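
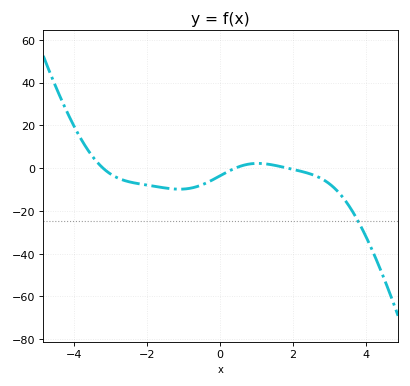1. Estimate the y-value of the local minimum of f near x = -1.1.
-10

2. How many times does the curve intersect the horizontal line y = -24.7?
1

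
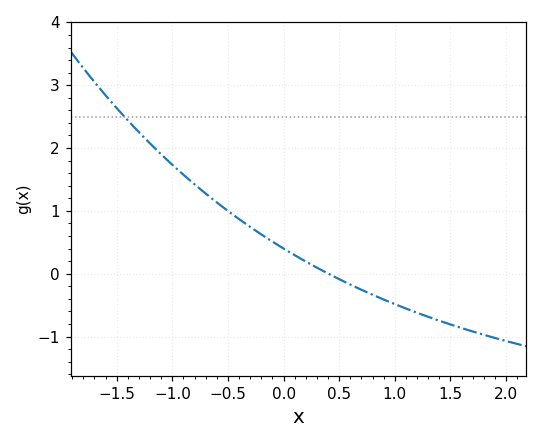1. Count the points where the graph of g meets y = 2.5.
1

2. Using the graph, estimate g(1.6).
-0.865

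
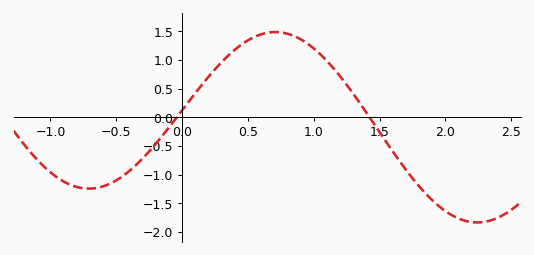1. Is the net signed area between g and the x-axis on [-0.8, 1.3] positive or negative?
positive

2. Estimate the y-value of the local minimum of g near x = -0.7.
-1.25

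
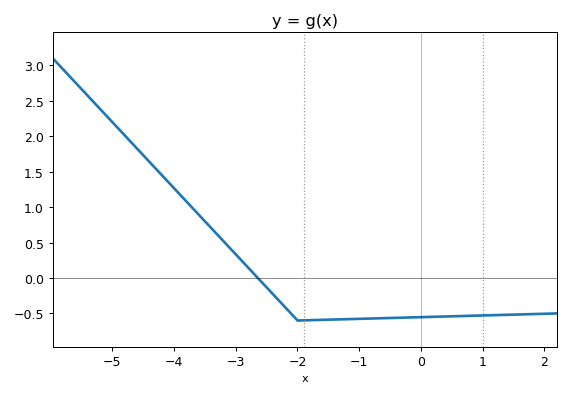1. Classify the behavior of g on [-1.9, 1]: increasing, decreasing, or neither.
increasing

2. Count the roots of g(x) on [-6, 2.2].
1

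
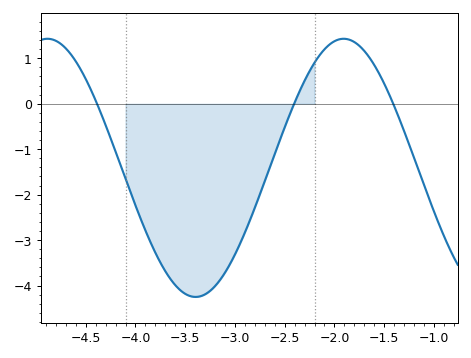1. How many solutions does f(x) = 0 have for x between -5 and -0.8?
3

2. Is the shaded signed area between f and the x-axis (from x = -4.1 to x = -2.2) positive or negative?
negative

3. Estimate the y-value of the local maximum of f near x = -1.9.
1.43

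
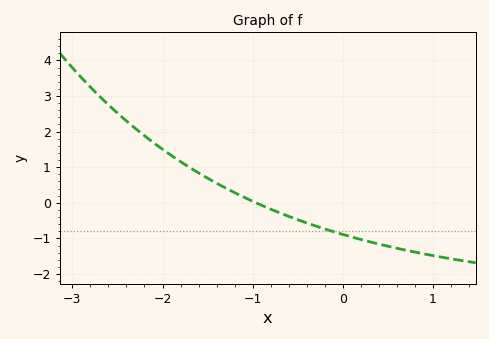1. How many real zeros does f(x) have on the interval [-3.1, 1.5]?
1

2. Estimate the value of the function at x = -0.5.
-0.476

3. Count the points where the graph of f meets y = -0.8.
1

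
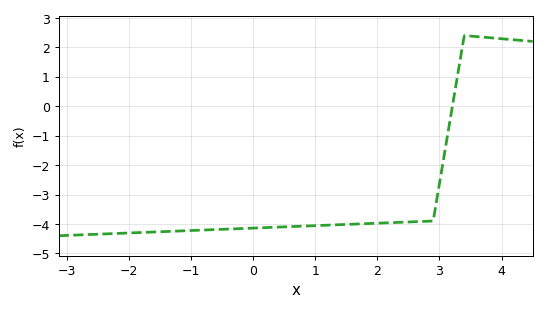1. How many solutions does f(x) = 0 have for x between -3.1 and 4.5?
1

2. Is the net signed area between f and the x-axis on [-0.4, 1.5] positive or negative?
negative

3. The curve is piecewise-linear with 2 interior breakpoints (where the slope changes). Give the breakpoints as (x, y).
(2.9, -3.9); (3.4, 2.4)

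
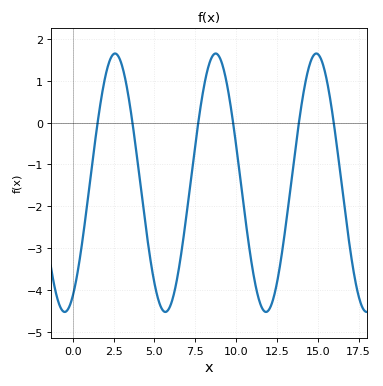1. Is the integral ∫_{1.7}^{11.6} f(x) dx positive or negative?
negative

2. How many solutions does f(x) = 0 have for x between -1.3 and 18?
6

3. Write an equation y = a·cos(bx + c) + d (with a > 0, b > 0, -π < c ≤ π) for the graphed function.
y = 3.09cos(1x - 2.6) - 1.44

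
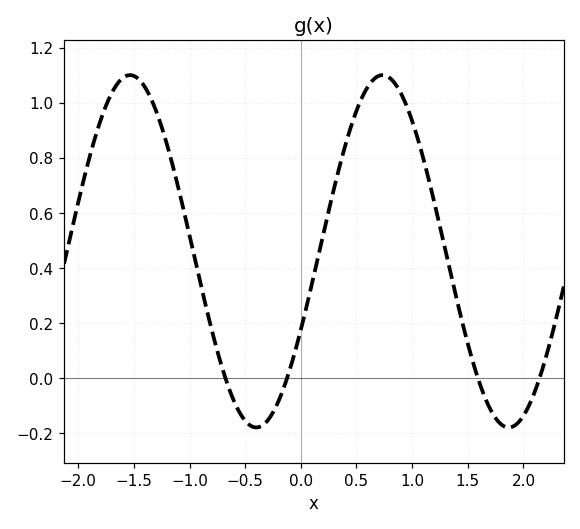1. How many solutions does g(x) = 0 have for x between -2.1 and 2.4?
4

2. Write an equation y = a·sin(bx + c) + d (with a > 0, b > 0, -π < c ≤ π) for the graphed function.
y = 0.64sin(2.77x - 0.462) + 0.46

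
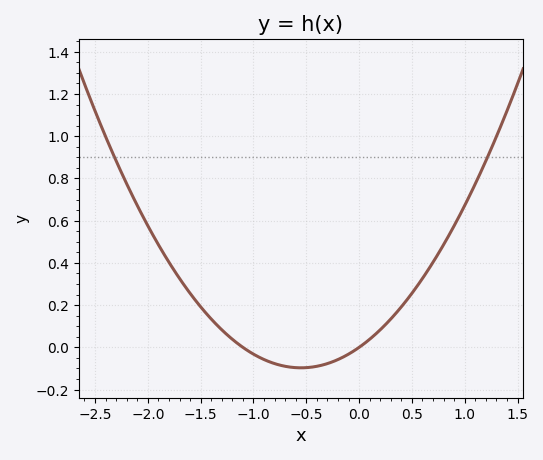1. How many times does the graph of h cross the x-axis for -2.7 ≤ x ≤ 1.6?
2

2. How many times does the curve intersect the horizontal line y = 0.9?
2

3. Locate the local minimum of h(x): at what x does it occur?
-0.6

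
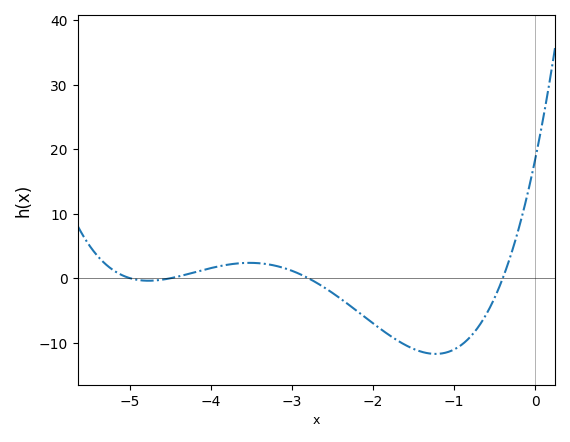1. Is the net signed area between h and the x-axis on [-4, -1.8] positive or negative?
negative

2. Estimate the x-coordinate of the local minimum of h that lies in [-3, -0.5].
-1.23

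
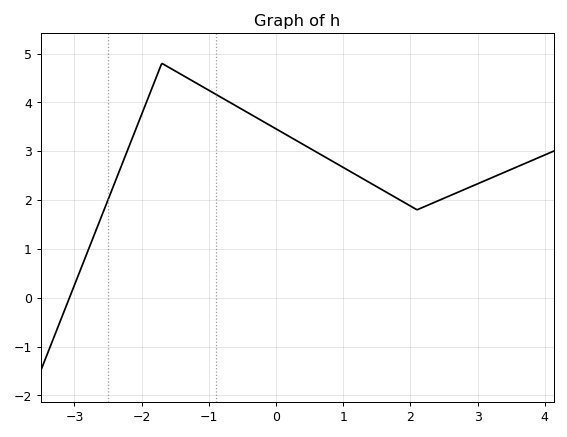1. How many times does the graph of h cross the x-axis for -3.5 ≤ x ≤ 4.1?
1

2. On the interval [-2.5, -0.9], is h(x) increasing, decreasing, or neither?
neither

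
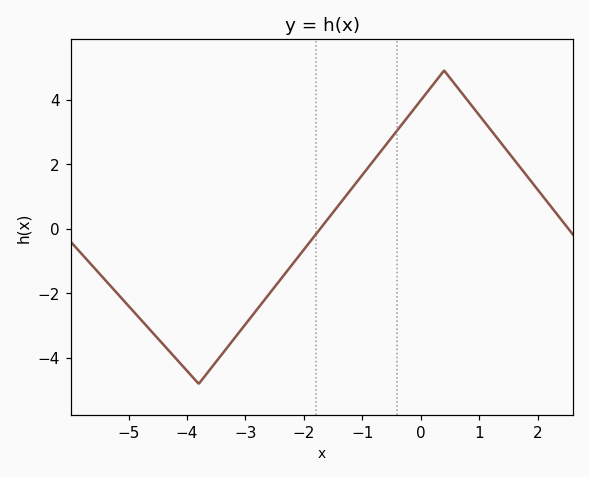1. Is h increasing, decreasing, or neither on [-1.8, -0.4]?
increasing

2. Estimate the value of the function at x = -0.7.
2.36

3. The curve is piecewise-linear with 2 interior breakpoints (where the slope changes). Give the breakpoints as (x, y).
(-3.8, -4.8); (0.4, 4.9)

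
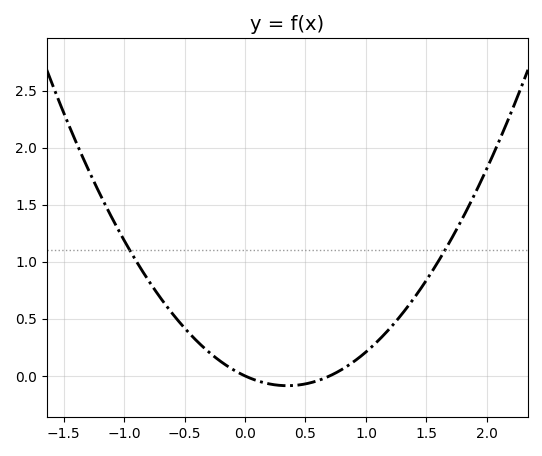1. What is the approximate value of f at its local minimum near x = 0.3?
-0.086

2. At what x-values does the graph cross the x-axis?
0, 0.7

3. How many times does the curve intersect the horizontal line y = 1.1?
2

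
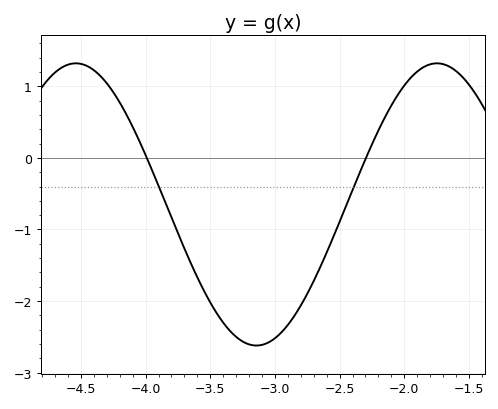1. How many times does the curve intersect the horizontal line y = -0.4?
2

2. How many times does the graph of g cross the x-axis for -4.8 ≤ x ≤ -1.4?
2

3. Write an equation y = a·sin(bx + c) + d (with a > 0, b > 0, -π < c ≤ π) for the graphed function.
y = 1.97sin(2.25x - 0.782) - 0.65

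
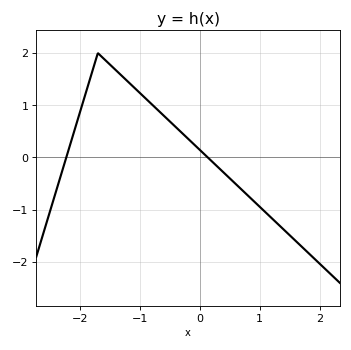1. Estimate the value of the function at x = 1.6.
-1.6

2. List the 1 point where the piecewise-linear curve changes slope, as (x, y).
(-1.7, 2)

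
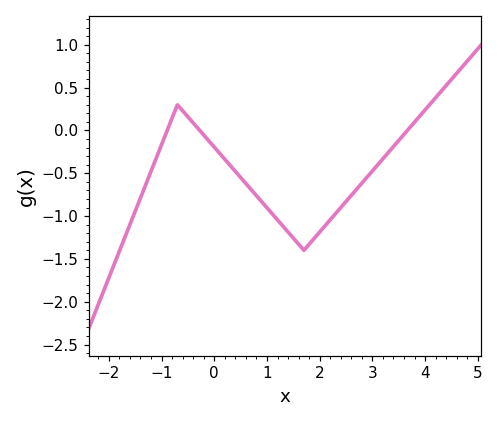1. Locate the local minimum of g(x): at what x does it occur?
1.7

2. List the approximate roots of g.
-0.9, -0.3, 3.7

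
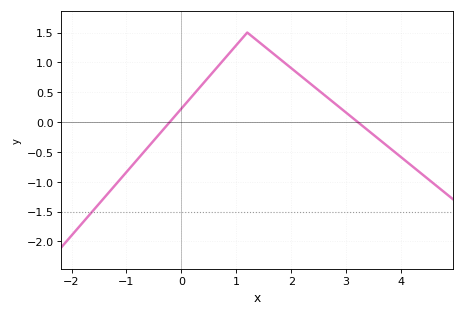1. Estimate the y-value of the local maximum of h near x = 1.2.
1.5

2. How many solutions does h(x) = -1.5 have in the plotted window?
1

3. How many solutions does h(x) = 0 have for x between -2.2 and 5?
2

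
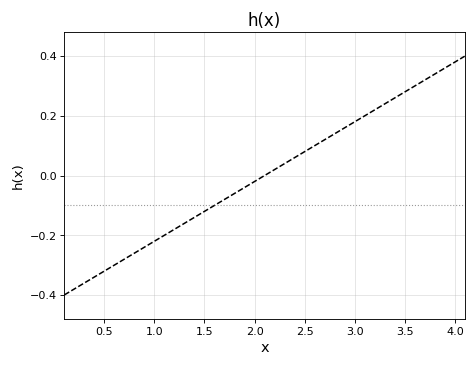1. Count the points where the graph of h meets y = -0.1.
1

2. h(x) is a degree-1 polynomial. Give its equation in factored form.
y = 0.2(x - 2.1)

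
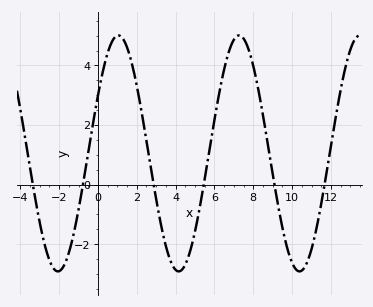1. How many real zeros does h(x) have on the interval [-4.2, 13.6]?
6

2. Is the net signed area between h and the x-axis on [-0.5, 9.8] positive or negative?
positive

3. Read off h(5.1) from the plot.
-1.25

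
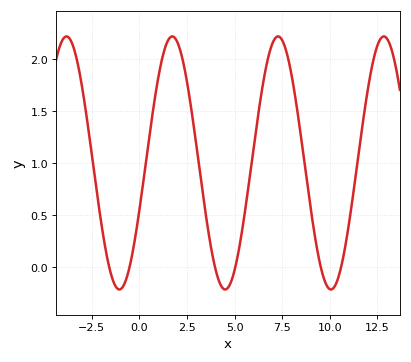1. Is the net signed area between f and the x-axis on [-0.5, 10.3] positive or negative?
positive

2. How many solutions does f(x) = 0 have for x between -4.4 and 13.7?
6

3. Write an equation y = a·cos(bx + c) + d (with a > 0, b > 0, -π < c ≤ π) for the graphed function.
y = 1.22cos(1.1x - 1.9) + 1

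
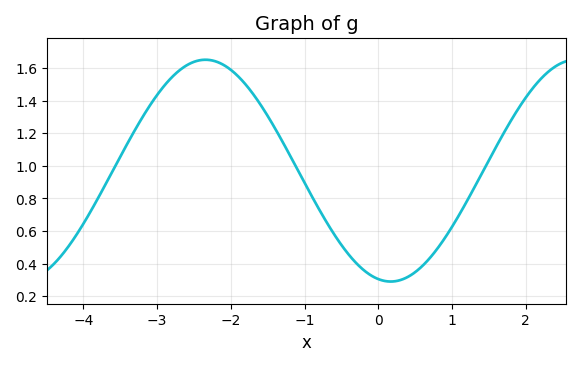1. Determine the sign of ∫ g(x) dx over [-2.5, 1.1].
positive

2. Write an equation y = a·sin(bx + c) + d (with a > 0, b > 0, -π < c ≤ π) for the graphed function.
y = 0.68sin(1.2x - 1.8) + 0.97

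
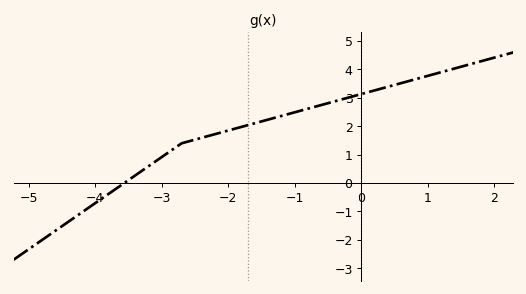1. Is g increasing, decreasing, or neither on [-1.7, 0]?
increasing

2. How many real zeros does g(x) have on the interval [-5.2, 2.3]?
1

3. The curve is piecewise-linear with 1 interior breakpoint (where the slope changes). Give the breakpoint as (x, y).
(-2.7, 1.4)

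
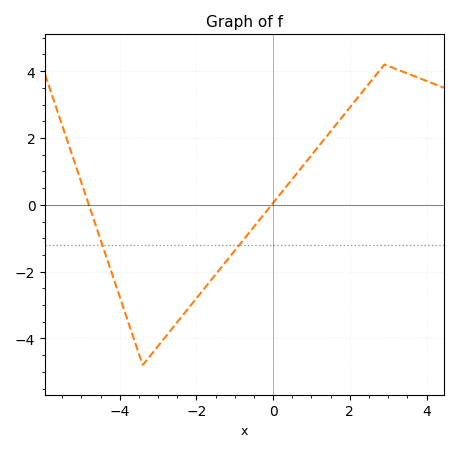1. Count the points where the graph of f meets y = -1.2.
2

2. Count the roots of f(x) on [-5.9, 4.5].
2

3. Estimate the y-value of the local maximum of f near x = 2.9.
4.2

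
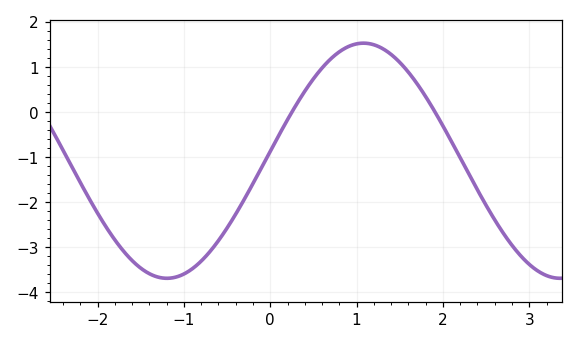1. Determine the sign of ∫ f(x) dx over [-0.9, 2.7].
negative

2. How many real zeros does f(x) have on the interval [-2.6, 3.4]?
2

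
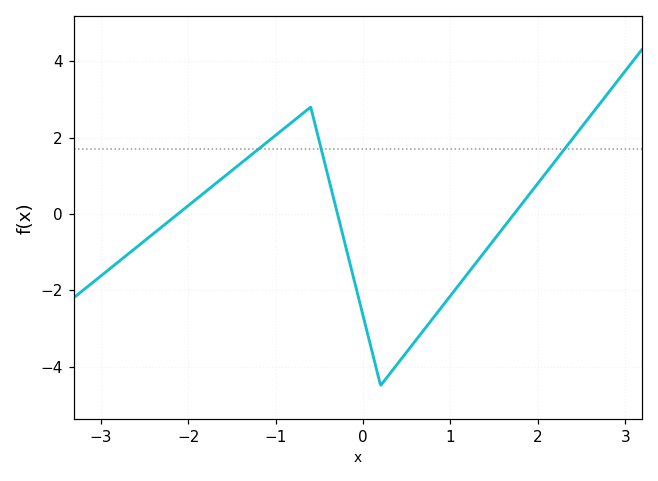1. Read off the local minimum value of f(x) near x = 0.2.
-4.5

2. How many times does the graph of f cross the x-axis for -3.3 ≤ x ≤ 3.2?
3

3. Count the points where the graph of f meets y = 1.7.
3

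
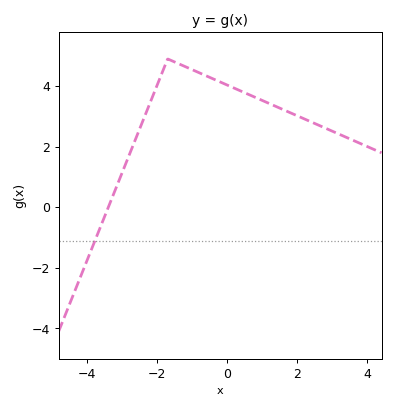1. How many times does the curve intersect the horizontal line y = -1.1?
1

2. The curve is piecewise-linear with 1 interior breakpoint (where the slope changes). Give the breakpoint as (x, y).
(-1.7, 4.9)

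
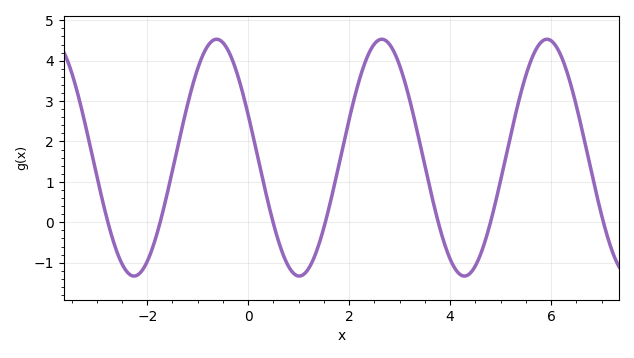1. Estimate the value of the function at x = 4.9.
0.5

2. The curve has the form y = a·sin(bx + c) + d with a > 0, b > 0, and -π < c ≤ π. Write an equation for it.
y = 2.93sin(1.9x + 2.8) + 1.6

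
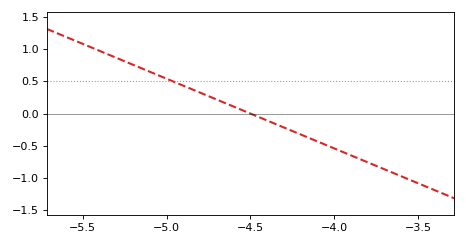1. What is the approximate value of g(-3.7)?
-0.85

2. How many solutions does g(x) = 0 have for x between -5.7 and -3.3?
1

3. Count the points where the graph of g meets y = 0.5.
1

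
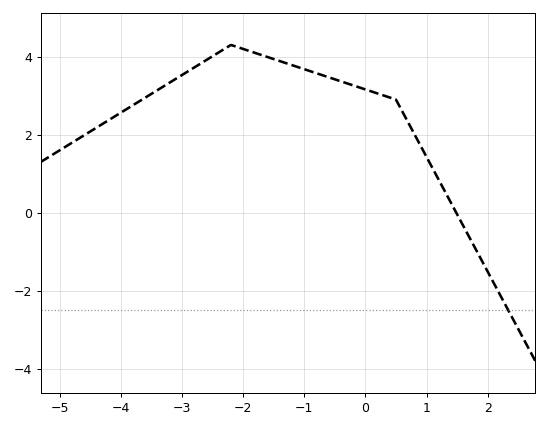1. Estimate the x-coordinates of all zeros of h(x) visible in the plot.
1.49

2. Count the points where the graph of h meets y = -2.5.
1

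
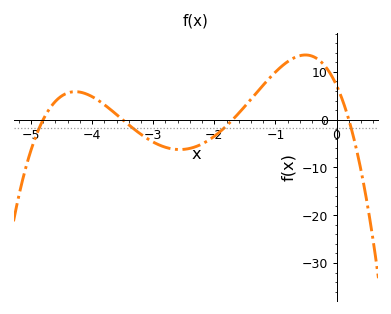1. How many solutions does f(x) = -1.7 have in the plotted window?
4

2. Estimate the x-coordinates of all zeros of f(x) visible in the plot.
-4.8, -3.5, -1.7, 0.2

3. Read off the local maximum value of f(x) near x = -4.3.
5.86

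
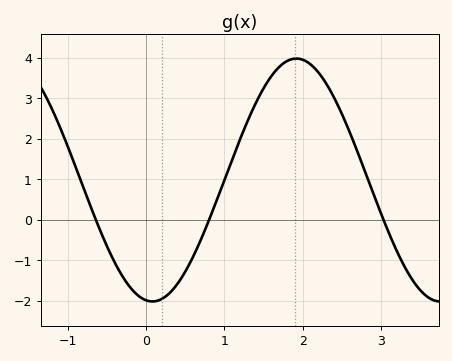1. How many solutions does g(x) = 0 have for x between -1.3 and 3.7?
3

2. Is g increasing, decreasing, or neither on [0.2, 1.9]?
increasing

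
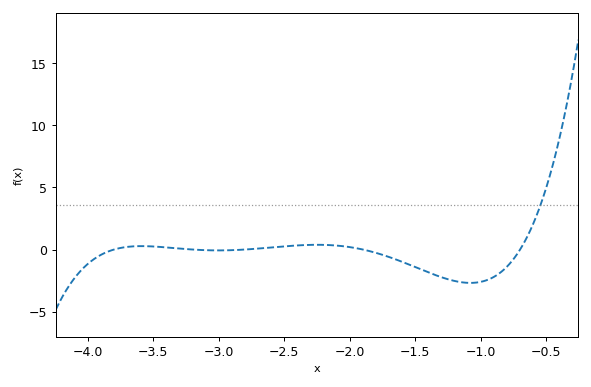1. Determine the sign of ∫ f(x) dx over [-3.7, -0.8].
negative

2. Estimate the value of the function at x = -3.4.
0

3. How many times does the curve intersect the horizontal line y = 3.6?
1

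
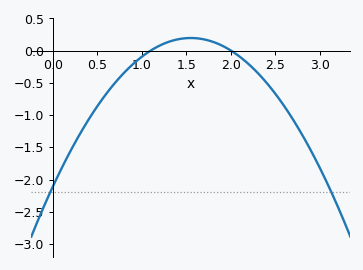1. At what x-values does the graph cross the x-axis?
1.1, 2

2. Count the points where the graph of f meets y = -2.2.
2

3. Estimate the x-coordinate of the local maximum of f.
1.55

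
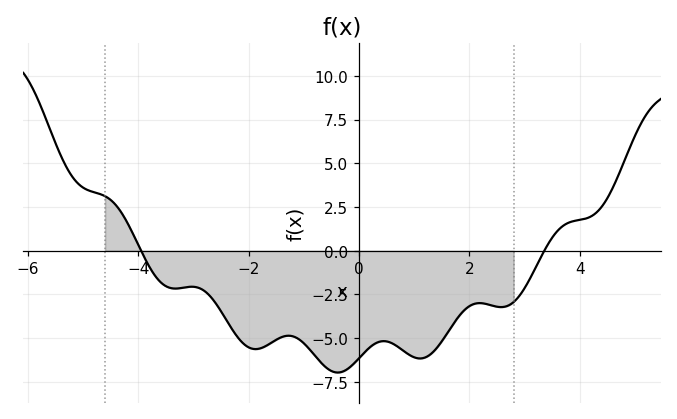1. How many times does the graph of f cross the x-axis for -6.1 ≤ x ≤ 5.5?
2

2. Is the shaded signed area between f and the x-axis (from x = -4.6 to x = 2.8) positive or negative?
negative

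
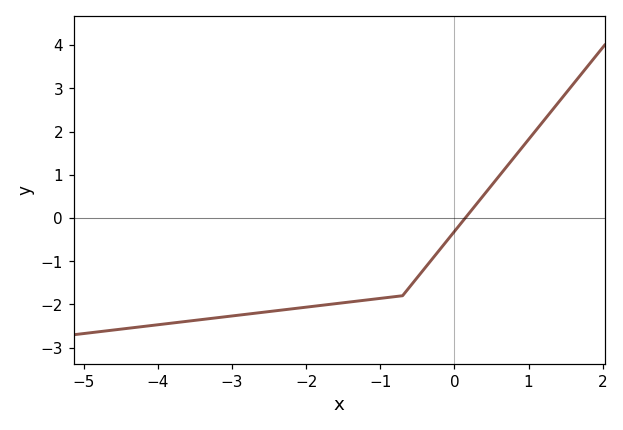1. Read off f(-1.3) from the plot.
-1.9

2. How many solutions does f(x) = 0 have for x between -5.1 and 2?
1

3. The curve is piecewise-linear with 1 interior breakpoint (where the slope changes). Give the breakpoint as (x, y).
(-0.7, -1.8)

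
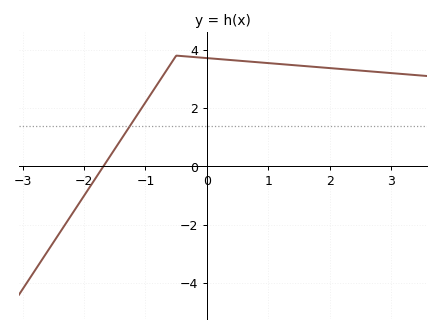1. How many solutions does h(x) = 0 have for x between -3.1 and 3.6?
1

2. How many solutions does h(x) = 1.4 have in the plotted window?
1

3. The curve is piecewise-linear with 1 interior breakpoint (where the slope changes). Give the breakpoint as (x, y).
(-0.5, 3.8)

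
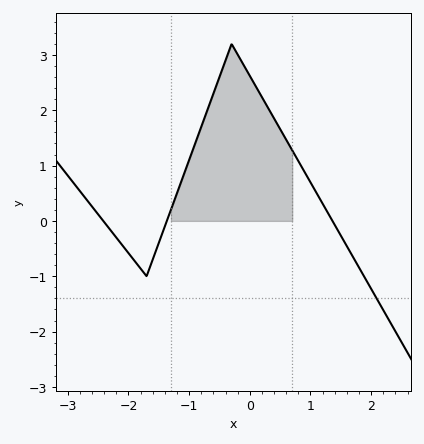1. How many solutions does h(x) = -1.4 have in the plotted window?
1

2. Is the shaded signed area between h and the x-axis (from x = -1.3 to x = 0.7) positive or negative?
positive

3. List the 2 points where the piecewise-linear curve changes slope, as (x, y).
(-1.7, -1); (-0.3, 3.2)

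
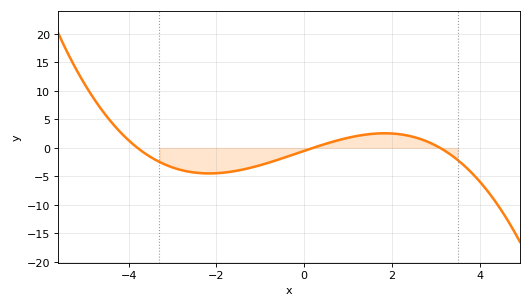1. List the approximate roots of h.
-3.8, 0.2, 3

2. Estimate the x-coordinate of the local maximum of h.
1.8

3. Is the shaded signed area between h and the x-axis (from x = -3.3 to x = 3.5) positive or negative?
negative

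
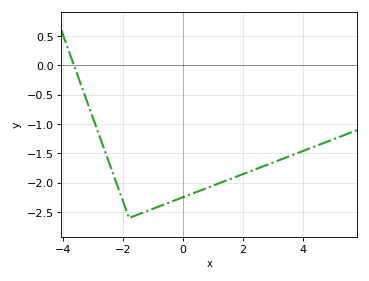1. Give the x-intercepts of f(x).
-3.6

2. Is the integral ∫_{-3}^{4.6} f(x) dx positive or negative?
negative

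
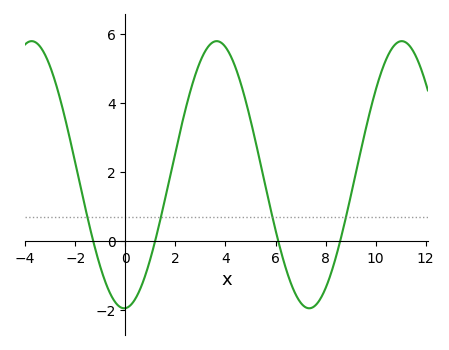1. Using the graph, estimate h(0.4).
-1.67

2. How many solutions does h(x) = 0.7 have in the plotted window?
4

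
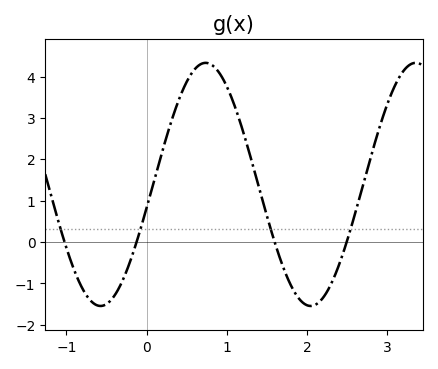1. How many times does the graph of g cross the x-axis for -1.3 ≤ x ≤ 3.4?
4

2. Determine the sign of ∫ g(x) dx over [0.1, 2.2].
positive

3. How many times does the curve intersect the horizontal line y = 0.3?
4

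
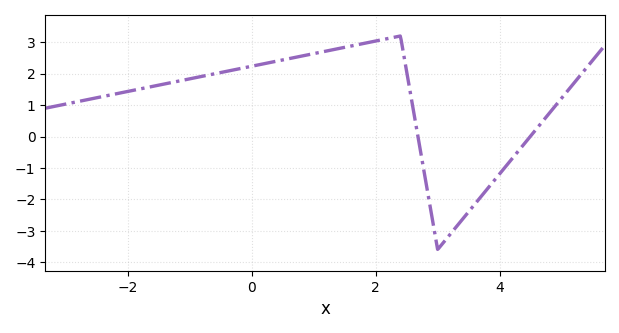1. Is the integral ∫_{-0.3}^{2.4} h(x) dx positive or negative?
positive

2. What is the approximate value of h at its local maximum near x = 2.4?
3.2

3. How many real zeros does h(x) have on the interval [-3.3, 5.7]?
2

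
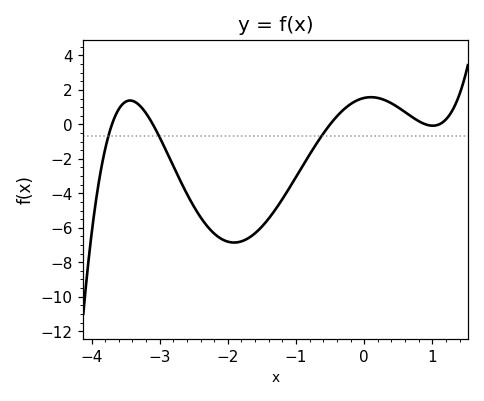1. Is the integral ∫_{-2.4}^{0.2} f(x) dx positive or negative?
negative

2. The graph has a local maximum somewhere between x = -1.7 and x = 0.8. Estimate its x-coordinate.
0.1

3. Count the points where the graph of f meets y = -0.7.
3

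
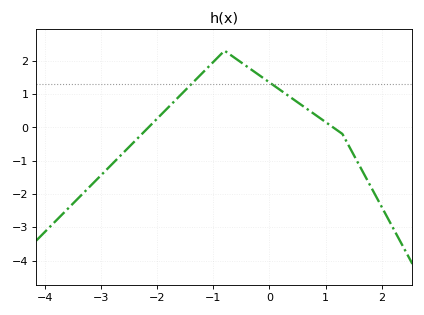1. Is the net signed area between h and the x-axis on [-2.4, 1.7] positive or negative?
positive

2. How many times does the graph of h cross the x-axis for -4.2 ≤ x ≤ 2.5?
2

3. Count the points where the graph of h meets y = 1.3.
2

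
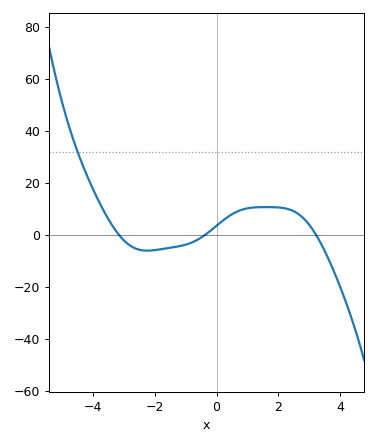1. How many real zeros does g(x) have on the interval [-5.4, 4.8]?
3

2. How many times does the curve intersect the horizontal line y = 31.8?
1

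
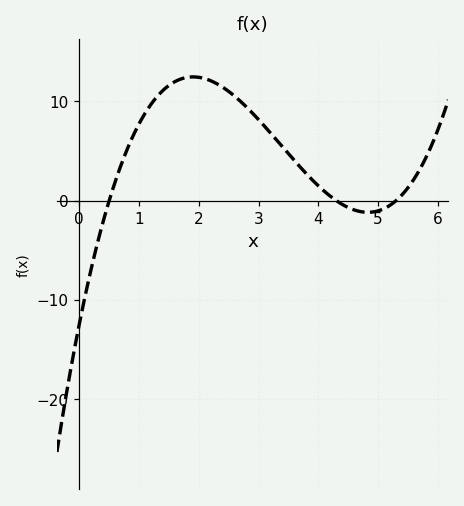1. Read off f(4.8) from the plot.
-1.17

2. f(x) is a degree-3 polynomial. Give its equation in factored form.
y = 1.09(x - 0.5)(x - 4.3)(x - 5.3)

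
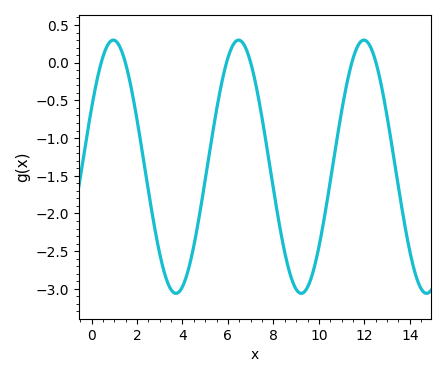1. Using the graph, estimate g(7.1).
-0.116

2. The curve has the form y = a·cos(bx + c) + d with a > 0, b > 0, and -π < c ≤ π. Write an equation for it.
y = 1.68cos(1.14x - 1.09) - 1.38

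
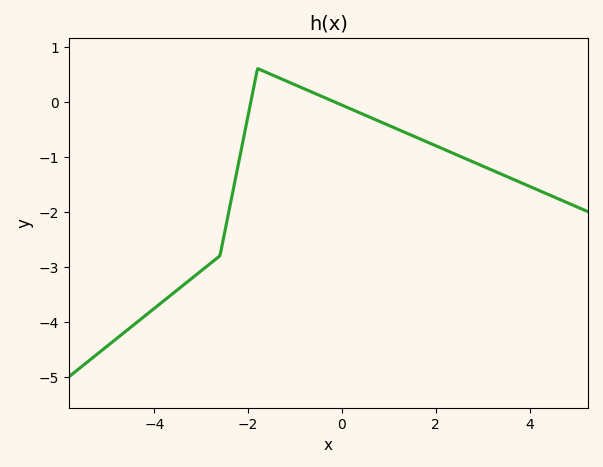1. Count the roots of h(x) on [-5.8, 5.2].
2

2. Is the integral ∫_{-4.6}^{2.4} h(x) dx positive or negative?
negative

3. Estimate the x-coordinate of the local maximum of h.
-1.8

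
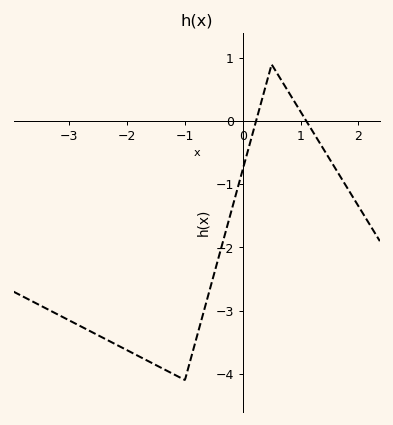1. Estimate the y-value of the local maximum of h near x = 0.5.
0.9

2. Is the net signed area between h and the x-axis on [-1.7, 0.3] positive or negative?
negative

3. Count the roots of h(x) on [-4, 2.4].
2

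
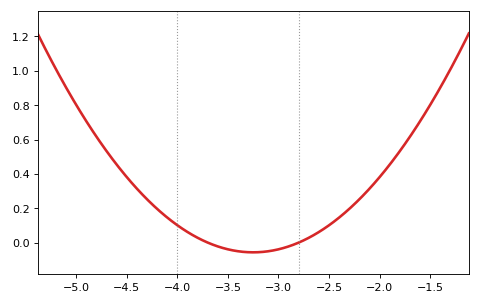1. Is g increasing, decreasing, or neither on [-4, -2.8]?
neither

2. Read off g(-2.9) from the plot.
-0.02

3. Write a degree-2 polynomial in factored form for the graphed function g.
y = 0.28(x + 3.7)(x + 2.8)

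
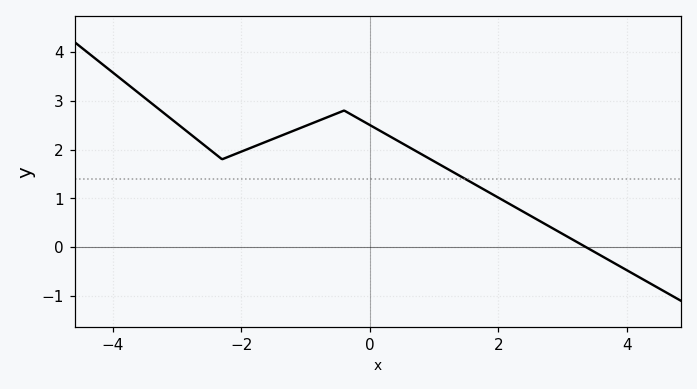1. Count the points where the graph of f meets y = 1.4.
1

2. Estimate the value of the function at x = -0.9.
2.54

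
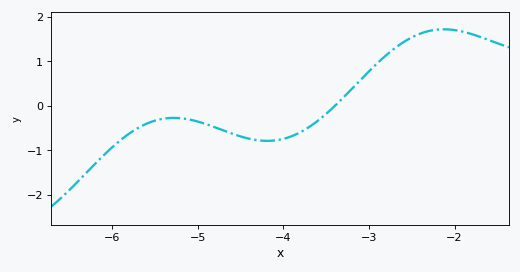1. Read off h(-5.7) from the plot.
-0.495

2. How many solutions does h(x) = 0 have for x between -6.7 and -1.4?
1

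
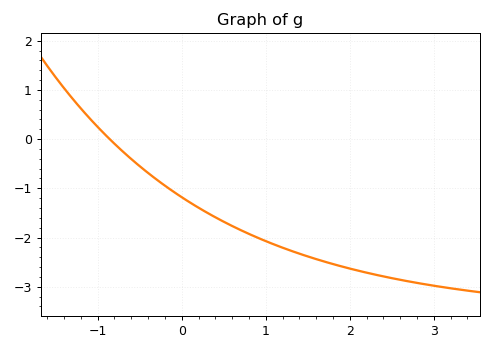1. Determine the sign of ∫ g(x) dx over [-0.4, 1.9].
negative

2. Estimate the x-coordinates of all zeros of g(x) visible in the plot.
-0.9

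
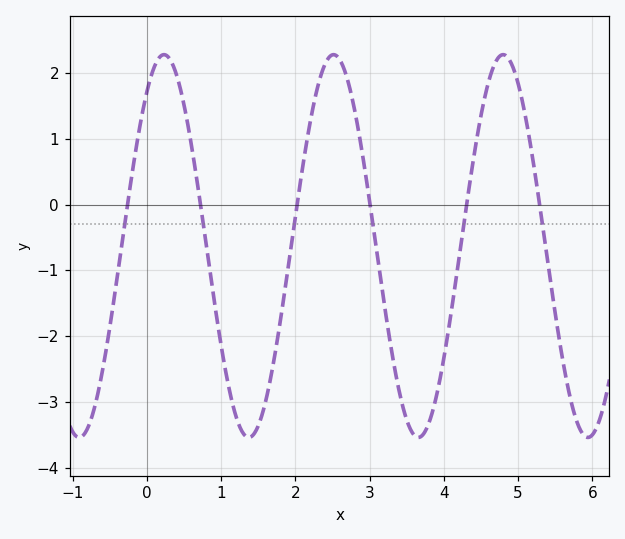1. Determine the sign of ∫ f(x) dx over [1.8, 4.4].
negative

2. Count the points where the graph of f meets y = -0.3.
6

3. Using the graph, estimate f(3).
0.045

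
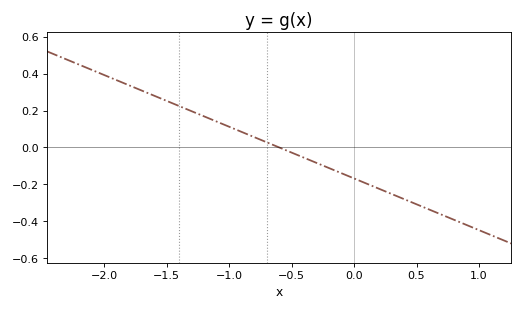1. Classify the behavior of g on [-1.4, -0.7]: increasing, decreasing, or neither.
decreasing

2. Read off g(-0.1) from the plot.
-0.14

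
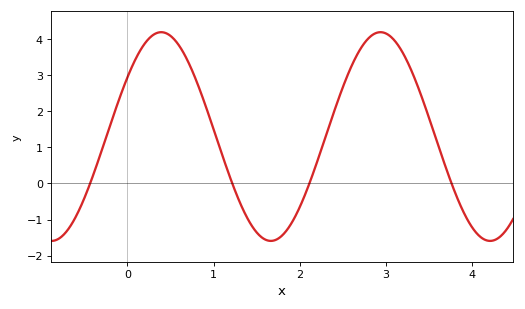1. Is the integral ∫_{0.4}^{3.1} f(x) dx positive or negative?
positive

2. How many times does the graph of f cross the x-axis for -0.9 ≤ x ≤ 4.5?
4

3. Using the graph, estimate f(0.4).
4.19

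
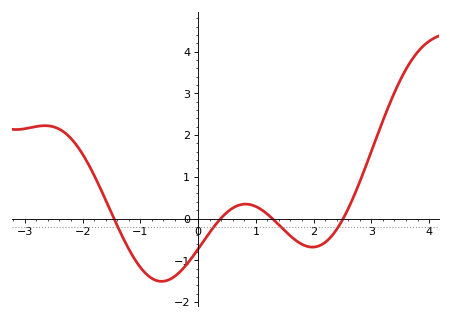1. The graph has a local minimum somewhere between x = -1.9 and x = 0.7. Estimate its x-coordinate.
-0.63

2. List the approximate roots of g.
-1.46, 0.392, 1.29, 2.51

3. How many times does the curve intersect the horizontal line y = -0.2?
4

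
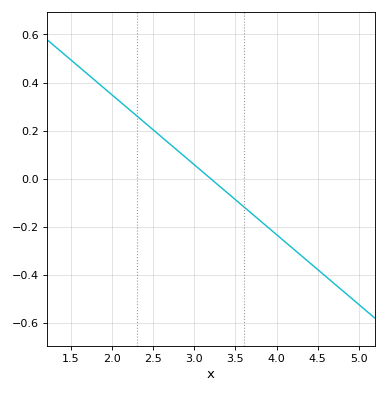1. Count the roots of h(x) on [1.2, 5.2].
1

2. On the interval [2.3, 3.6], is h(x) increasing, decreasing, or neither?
decreasing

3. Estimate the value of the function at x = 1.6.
0.464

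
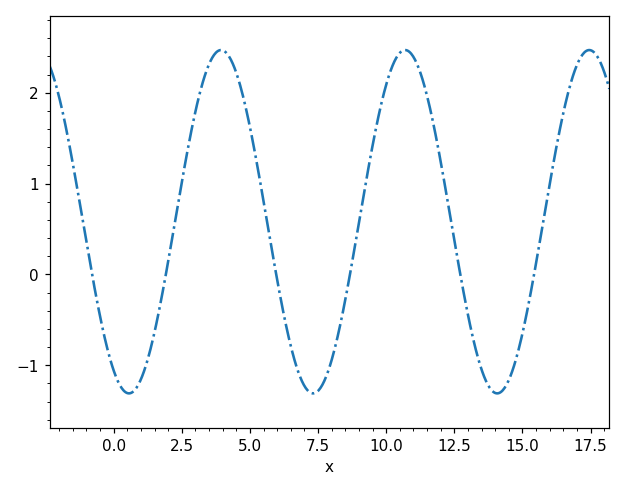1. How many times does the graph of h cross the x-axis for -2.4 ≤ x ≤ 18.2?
6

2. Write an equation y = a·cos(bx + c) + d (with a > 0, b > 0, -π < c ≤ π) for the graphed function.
y = 1.89cos(0.93x + 2.62) + 0.58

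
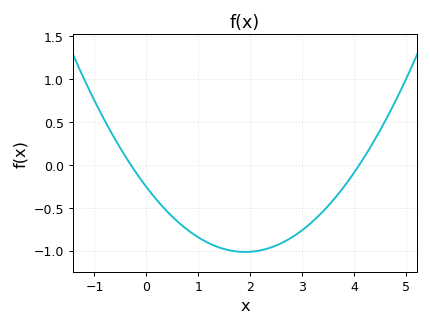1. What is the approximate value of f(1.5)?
-1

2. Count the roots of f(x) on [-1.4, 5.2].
2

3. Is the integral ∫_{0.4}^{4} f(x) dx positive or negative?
negative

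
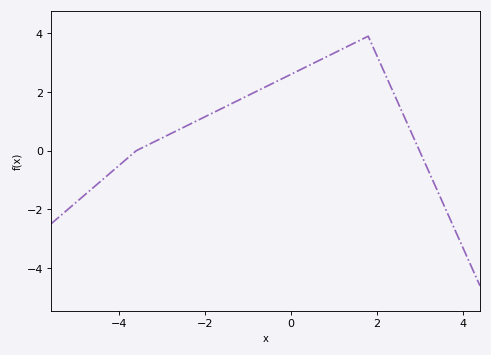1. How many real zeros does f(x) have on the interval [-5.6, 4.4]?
2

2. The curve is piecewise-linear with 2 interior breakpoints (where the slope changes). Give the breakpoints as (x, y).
(-3.6, 0); (1.8, 3.9)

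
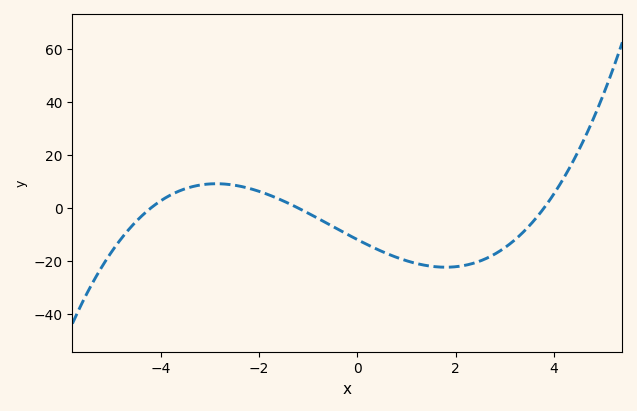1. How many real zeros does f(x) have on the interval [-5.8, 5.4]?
3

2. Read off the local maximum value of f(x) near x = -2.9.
10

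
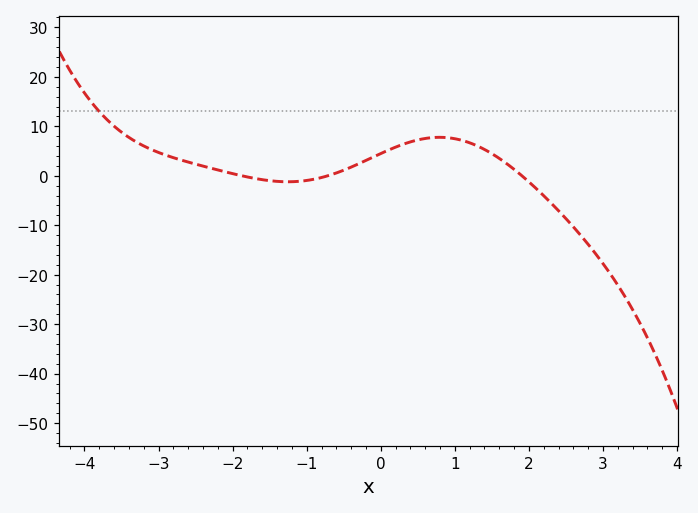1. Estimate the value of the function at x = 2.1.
-2.61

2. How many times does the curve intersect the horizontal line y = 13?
1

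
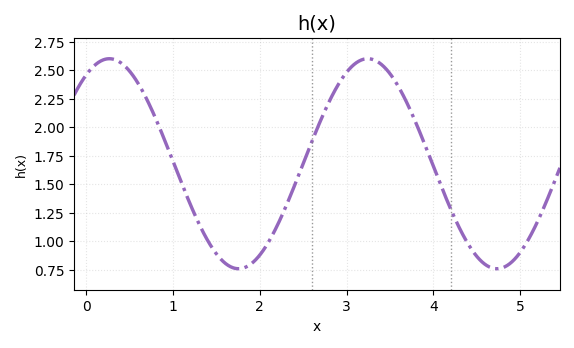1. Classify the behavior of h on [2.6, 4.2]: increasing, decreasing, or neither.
neither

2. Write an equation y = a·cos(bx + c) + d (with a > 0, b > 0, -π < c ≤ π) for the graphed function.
y = 0.92cos(2.1x - 0.56) + 1.68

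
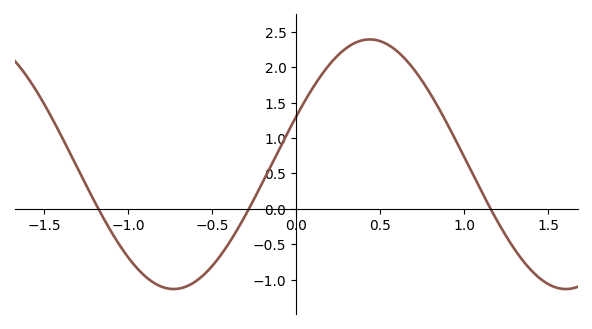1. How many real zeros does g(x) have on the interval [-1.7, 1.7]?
3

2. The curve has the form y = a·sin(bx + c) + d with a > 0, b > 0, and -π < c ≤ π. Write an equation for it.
y = 1.76sin(2.69x + 0.392) + 0.63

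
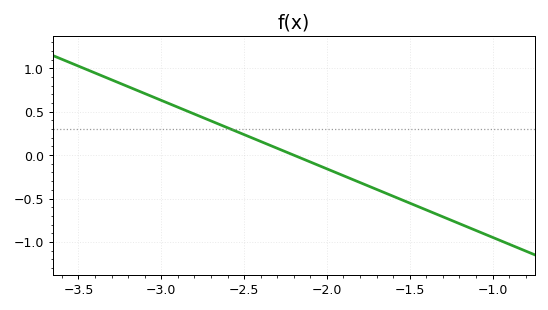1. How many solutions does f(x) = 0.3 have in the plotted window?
1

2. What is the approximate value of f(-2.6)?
0.316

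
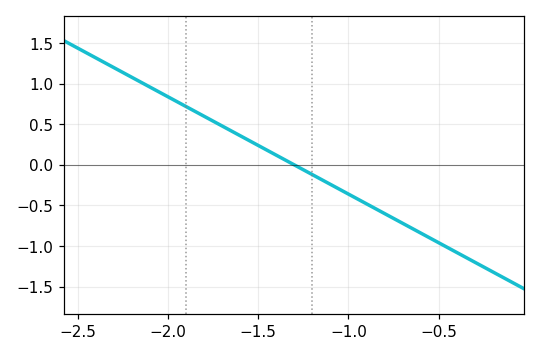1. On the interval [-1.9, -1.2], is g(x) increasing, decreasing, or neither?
decreasing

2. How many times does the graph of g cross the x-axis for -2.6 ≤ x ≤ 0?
1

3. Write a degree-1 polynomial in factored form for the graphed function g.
y = -1.2(x + 1.3)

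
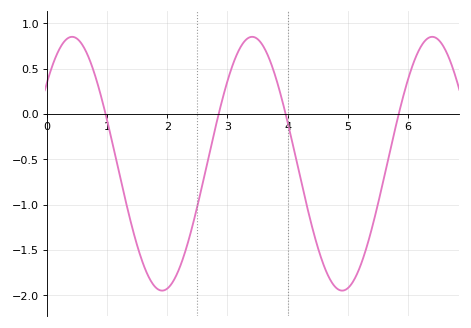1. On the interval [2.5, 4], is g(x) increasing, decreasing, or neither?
neither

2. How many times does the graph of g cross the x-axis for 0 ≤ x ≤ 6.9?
4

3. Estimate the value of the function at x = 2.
-1.95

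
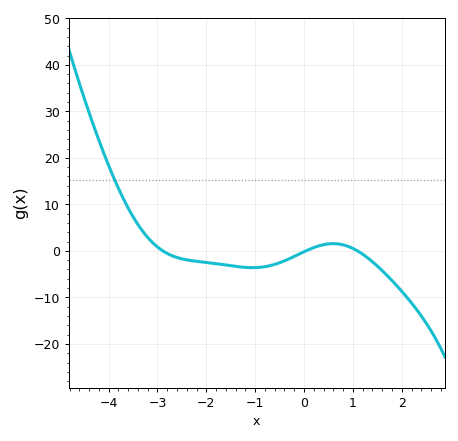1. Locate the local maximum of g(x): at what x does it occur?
0.597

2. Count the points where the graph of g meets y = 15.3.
1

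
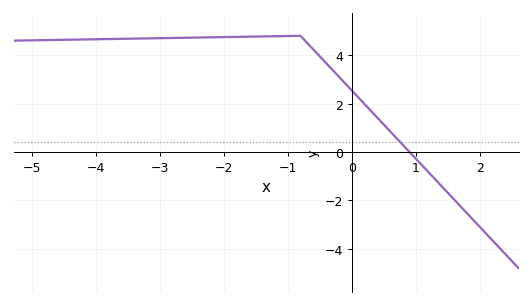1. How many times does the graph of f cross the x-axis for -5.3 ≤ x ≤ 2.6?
1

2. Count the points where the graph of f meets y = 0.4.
1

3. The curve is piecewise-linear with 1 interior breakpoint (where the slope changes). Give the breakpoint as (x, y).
(-0.8, 4.8)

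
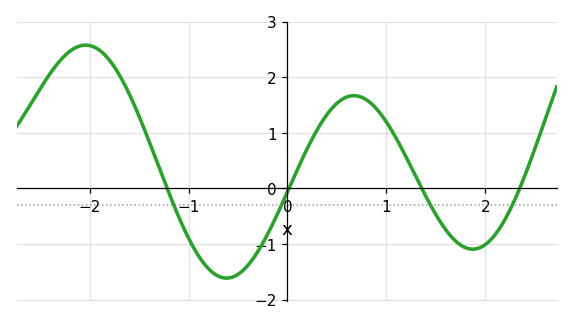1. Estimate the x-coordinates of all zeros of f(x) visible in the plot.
-1.22, 0.015, 1.36, 2.35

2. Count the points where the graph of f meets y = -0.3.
4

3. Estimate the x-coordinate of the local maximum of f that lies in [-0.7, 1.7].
0.671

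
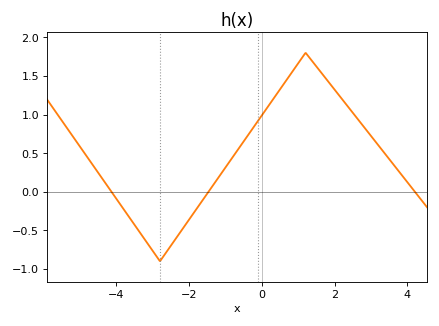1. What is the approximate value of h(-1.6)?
-0.1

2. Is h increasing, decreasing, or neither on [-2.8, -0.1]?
increasing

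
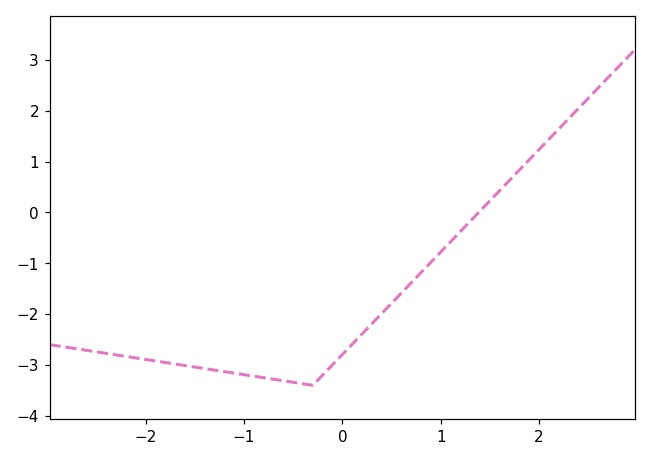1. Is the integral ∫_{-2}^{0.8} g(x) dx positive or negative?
negative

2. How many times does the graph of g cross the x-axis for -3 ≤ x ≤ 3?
1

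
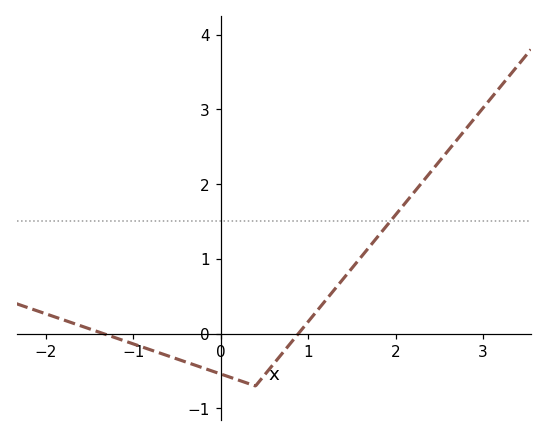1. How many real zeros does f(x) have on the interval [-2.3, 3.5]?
2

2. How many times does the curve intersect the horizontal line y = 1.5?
1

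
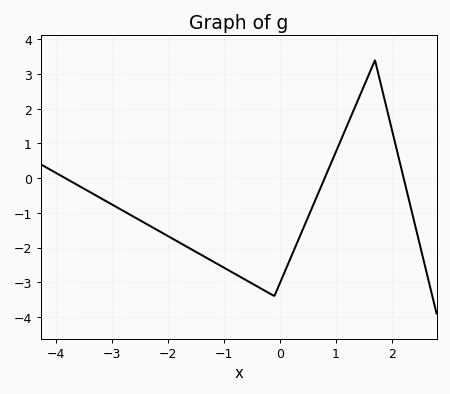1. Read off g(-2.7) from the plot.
-1.04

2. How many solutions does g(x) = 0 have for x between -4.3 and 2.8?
3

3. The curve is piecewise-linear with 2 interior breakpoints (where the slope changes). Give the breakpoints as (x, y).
(-0.1, -3.4); (1.7, 3.4)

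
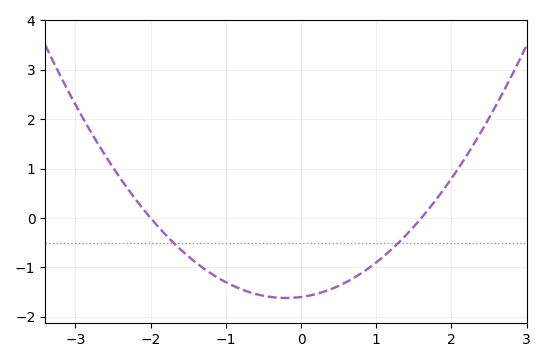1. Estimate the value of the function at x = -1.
-1.3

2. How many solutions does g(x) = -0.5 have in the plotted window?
2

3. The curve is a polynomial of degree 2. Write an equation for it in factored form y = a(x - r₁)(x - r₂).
y = 0.5(x + 2)(x - 1.6)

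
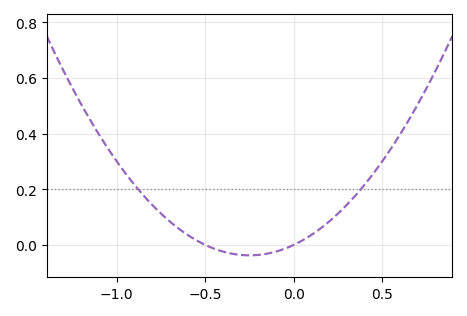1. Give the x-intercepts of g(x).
-0.5, 0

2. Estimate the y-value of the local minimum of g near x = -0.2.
-0.037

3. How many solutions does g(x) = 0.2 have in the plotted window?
2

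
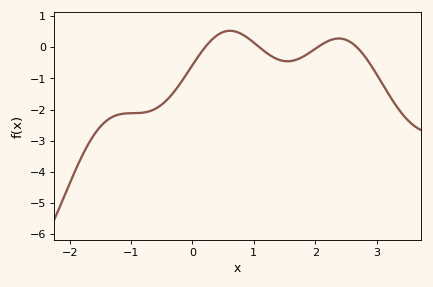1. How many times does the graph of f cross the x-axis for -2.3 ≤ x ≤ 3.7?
4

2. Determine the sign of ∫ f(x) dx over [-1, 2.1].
negative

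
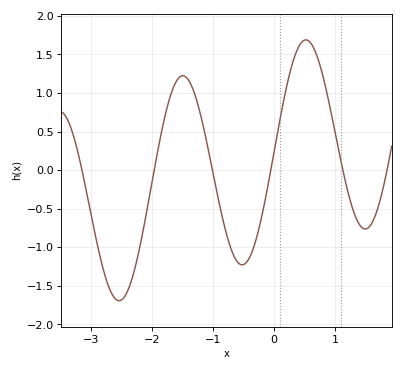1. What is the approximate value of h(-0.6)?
-1.19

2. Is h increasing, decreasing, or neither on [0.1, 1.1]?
neither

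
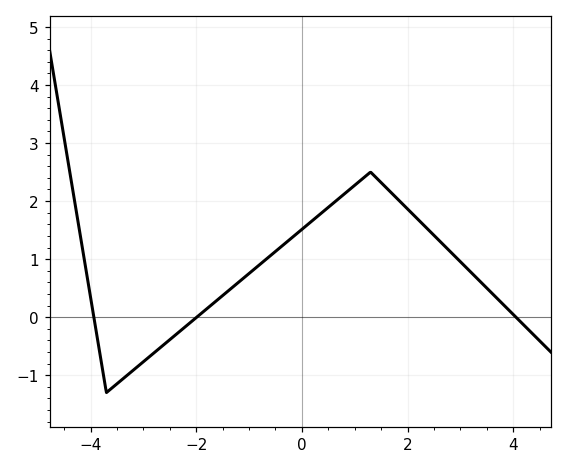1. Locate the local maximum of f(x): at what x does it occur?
1.3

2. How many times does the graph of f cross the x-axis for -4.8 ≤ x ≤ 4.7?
3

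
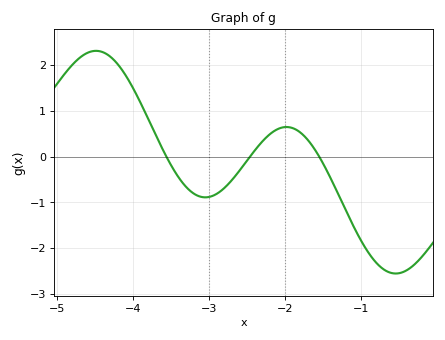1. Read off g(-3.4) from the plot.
-0.456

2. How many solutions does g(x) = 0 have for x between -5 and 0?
3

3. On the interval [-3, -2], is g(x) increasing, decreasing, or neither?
increasing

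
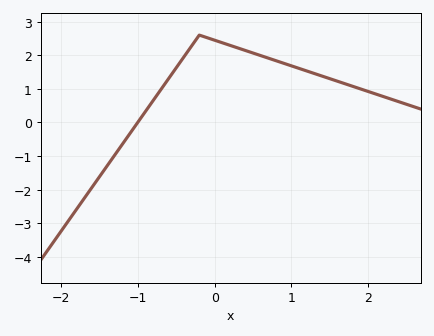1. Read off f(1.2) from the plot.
1.5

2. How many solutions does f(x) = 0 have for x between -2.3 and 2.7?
1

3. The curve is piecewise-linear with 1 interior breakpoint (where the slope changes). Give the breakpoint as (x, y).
(-0.2, 2.6)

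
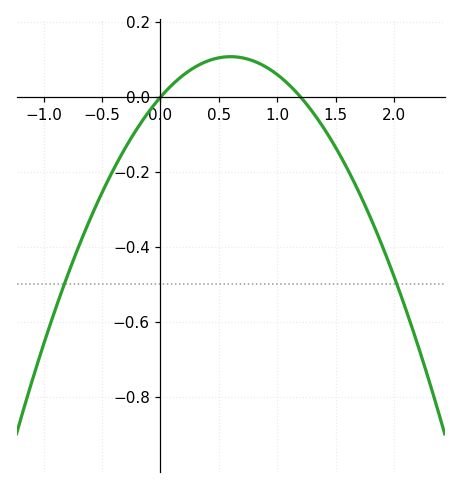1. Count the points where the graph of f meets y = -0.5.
2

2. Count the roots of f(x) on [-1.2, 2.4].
2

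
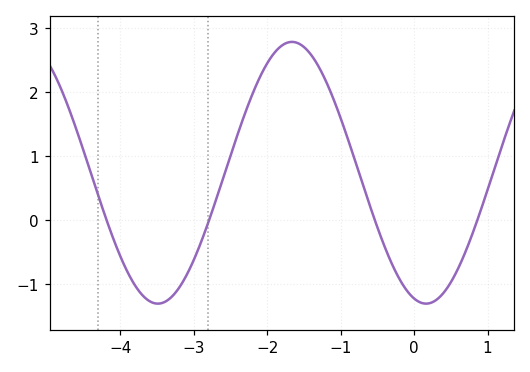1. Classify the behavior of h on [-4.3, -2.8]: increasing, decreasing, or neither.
neither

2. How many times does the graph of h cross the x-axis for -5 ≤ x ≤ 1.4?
4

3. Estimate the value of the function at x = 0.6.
-0.751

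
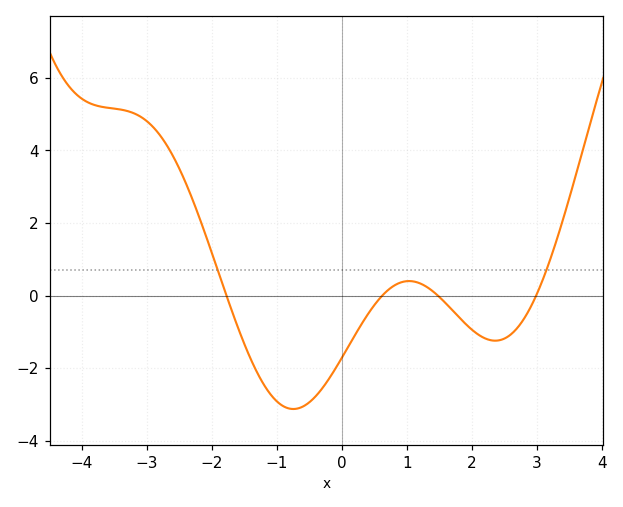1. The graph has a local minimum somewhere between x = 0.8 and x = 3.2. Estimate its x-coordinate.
2.4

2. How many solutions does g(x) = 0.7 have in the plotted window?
2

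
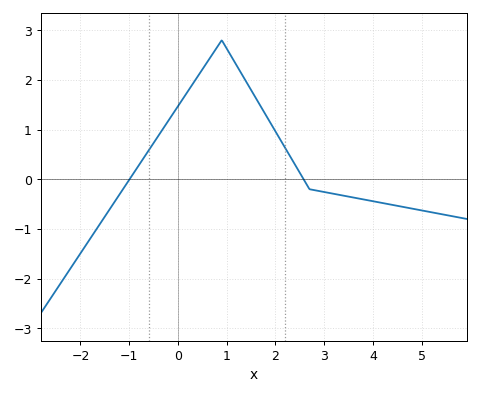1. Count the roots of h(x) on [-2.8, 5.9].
2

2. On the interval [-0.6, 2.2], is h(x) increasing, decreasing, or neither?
neither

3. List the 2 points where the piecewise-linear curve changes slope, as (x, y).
(0.9, 2.8); (2.7, -0.2)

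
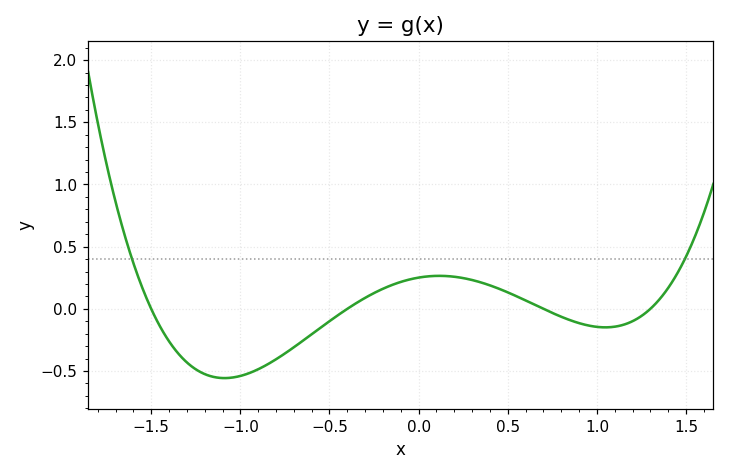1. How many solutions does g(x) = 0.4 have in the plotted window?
2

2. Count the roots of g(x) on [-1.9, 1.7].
4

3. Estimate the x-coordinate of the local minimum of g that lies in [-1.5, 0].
-1.09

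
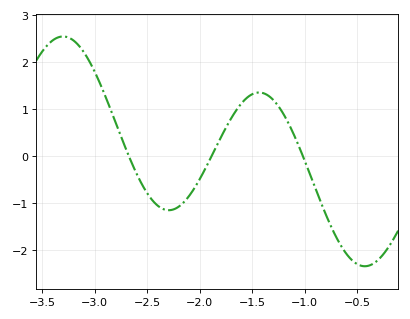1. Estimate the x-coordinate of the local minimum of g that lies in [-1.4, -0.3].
-0.45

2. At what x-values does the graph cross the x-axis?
-2.65, -1.9, -1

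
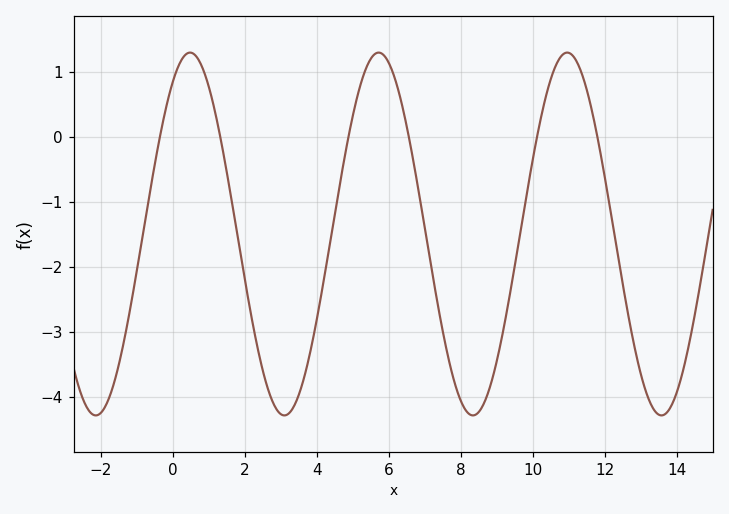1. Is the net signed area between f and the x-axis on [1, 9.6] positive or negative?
negative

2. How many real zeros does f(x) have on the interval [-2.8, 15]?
6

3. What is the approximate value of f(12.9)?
-3.44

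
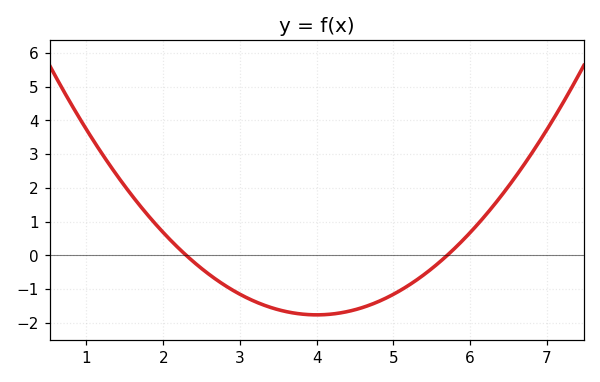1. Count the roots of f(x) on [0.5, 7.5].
2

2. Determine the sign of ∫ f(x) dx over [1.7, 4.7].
negative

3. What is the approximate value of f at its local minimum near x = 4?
-1.76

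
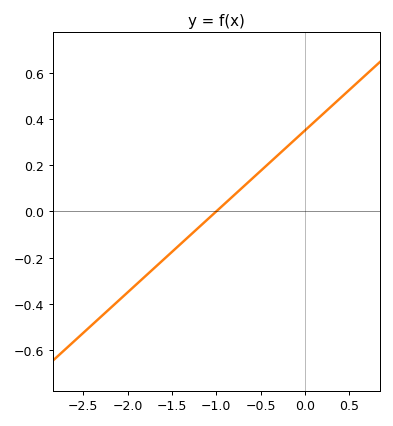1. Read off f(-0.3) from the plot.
0.245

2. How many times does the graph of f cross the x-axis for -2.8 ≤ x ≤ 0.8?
1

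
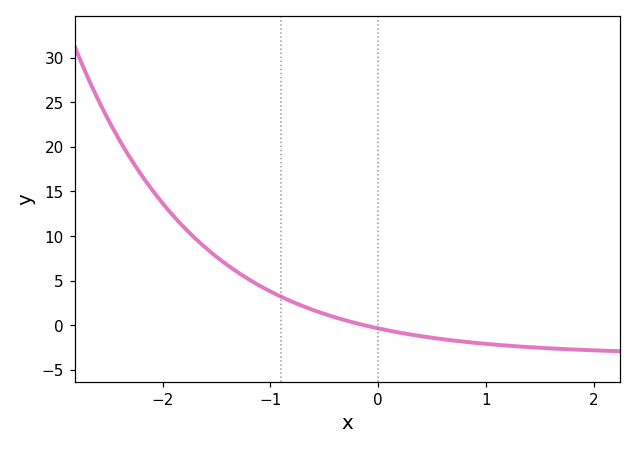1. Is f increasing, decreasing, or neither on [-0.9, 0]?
decreasing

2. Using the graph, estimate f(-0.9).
3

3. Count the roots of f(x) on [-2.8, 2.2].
1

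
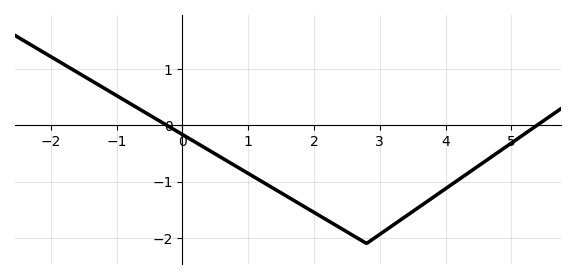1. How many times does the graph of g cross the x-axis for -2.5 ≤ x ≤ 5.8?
2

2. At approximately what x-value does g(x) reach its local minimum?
2.8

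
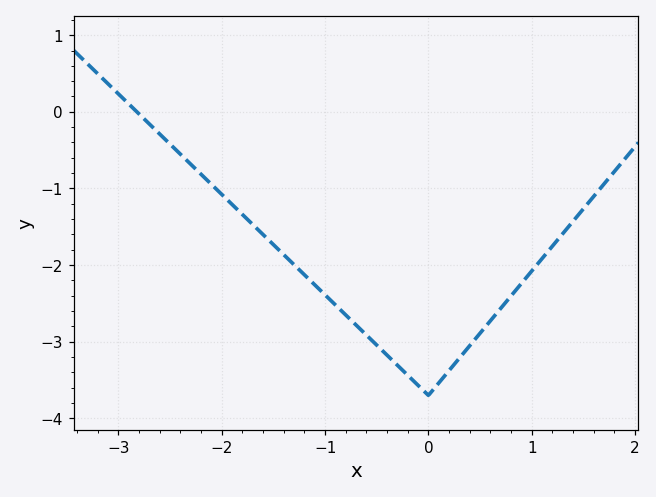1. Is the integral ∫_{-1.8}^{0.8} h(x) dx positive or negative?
negative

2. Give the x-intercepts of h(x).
-2.82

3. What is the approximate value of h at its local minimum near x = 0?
-3.7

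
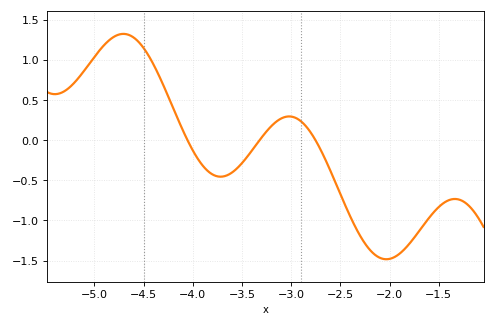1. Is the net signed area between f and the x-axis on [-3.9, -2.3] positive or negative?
negative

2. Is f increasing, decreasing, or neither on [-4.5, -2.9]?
neither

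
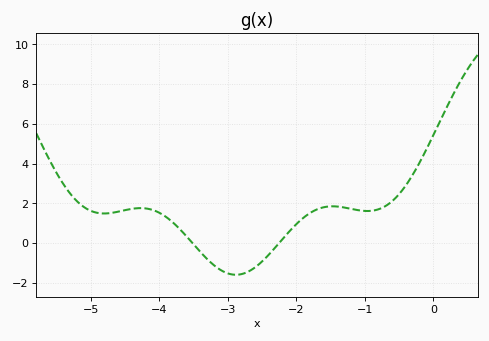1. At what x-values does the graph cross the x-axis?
-3.51, -2.25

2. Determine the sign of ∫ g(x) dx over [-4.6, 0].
positive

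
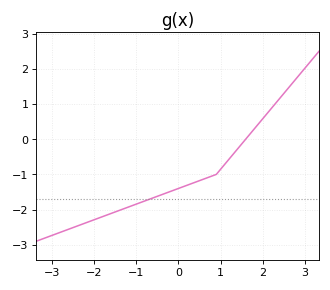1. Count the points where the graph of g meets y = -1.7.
1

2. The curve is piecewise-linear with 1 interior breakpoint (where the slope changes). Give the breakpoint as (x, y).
(0.9, -1)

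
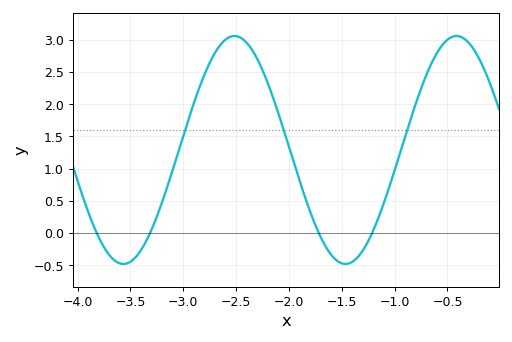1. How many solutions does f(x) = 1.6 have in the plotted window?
3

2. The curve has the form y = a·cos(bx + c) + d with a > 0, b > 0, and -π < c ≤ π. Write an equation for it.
y = 1.77cos(3x + 1.2) + 1.29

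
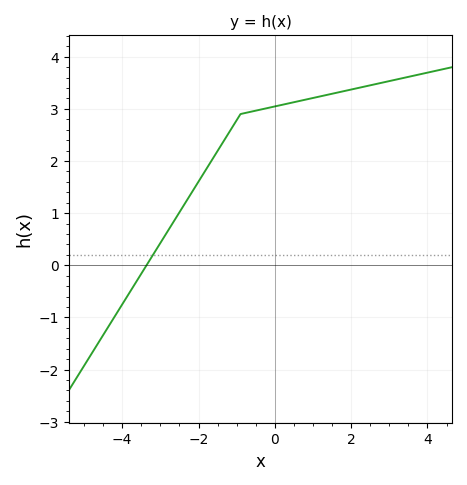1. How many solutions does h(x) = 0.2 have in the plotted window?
1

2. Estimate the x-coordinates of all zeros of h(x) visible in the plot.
-3.4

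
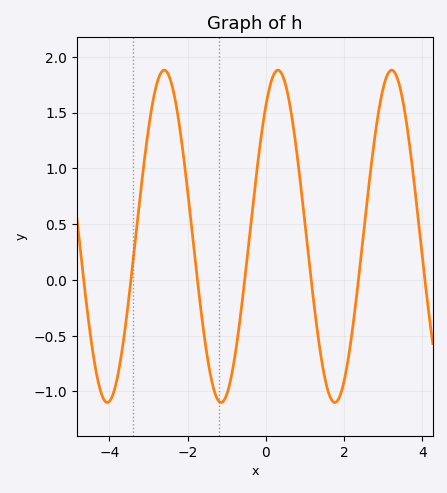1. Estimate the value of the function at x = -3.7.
-0.7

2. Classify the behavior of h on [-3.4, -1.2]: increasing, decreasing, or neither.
neither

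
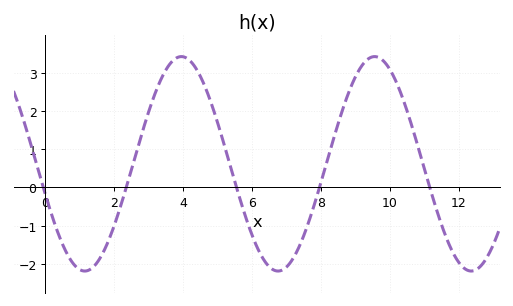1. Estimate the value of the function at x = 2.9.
1.7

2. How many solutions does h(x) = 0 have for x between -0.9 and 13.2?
5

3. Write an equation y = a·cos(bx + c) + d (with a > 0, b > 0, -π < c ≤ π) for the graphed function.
y = 2.81cos(1.12x + 1.86) + 0.62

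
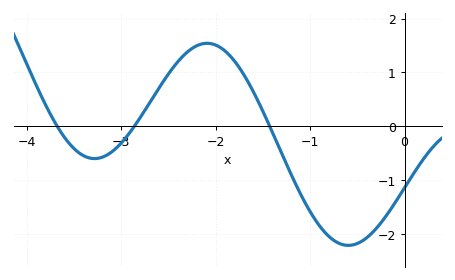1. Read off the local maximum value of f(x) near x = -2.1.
1.5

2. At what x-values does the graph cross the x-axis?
-3.7, -2.9, -1.4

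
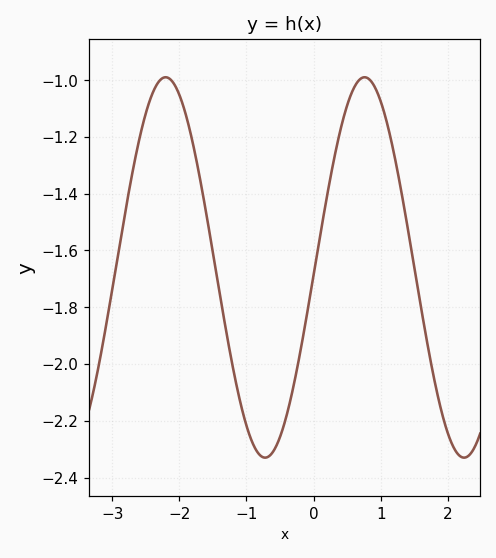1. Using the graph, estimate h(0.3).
-1.28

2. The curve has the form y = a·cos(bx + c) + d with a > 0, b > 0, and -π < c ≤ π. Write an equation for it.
y = 0.67cos(2.12x - 1.61) - 1.66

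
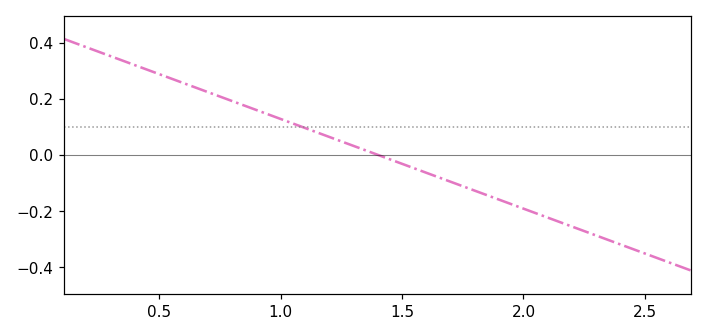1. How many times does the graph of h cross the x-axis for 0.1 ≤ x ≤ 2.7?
1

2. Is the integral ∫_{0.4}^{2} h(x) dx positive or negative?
positive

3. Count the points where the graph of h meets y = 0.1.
1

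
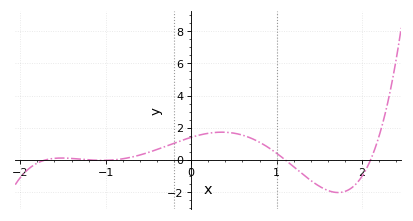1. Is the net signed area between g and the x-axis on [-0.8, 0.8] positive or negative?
positive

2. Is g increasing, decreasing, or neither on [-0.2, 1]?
neither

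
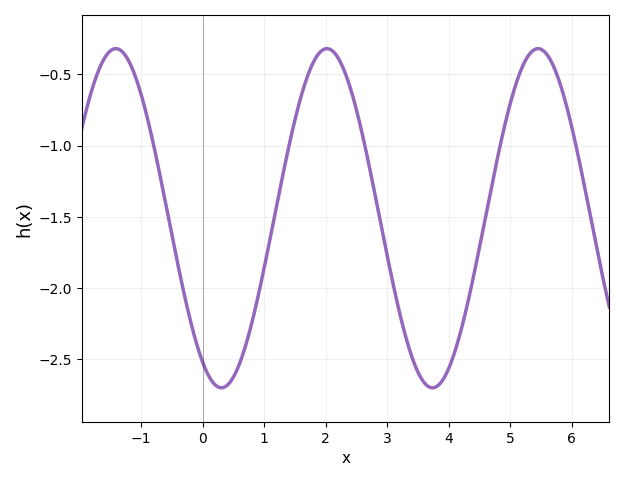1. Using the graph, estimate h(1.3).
-1.22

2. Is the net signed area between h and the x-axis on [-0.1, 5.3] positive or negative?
negative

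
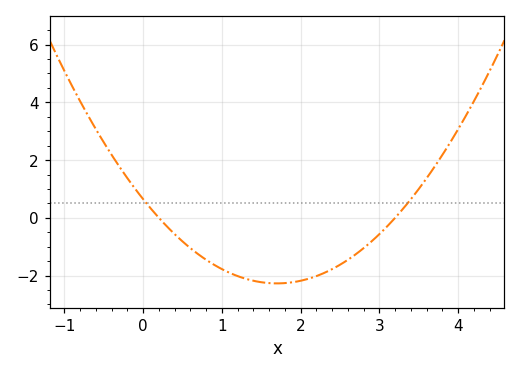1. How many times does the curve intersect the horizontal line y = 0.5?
2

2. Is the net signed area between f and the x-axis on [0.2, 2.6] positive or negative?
negative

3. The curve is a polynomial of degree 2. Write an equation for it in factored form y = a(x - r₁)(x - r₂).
y = 1.01(x - 0.2)(x - 3.2)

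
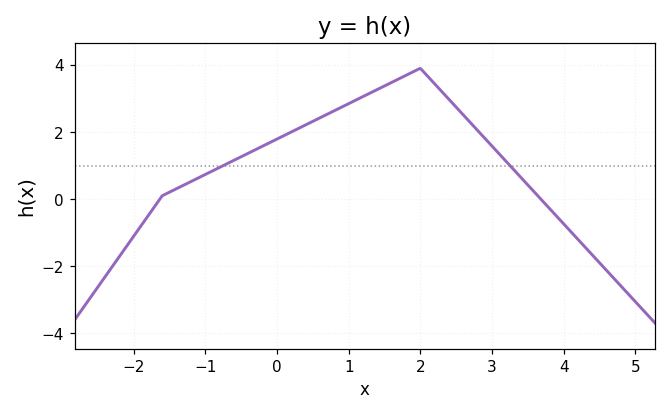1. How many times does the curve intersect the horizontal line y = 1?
2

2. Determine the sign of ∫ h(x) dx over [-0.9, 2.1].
positive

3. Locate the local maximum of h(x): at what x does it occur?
2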